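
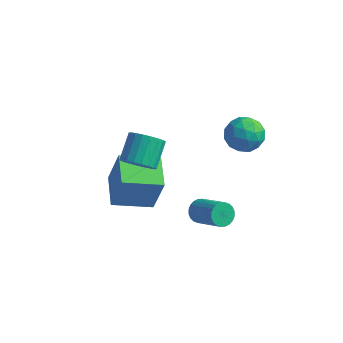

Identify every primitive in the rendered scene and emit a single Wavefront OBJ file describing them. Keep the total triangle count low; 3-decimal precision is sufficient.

v 0.071 -2.316 2.668
v 0.503 -1.846 2.122
v 0.341 -0.693 2.987
v -0.091 -1.164 3.532
v 0.175 -1.807 2.008
v 0.013 -0.654 2.873
v -0.17 -1.855 2.008
v -0.333 -0.703 2.873
v -0.474 -1.984 2.122
v -0.637 -0.832 2.987
v -0.684 -2.17 2.331
v -0.847 -1.018 3.196
v -0.763 -2.381 2.597
v -0.926 -1.229 3.462
v -0.698 -2.581 2.876
v -0.861 -1.429 3.741
v -0.5 -2.736 3.119
v -0.662 -1.583 3.984
v -0.203 -2.817 3.284
v -0.365 -1.665 4.148
v 0.142 -2.812 3.342
v -0.021 -1.66 4.207
v 0.474 -2.722 3.283
v 0.311 -1.569 4.148
v 0.737 -2.561 3.119
v 0.574 -1.408 3.983
v 0.884 -2.358 2.876
v 0.721 -1.205 3.741
v 0.891 -2.147 2.597
v 0.728 -0.995 3.462
v 0.756 -1.966 2.33
v 0.594 -0.814 3.195
v 2.614 -1.33 -0.475
v 3.001 -1.144 -0.923
v 4.373 -1.664 0.048
v 3.986 -1.85 0.495
v 2.983 -0.943 -0.789
v 4.355 -1.463 0.181
v 2.908 -0.801 -0.608
v 4.281 -1.321 0.363
v 2.789 -0.739 -0.407
v 4.162 -1.26 0.564
v 2.643 -0.767 -0.216
v 4.016 -1.288 0.755
v 2.493 -0.881 -0.065
v 3.866 -1.402 0.906
v 2.361 -1.064 0.024
v 3.734 -1.584 0.995
v 2.268 -1.286 0.037
v 3.64 -1.807 1.008
v 2.227 -1.516 -0.028
v 3.599 -2.036 0.943
v 2.245 -1.717 -0.161
v 3.617 -2.237 0.809
v 2.319 -1.859 -0.343
v 3.692 -2.379 0.628
v 2.438 -1.92 -0.544
v 3.811 -2.441 0.427
v 2.584 -1.892 -0.735
v 3.957 -2.413 0.236
v 2.734 -1.778 -0.886
v 4.107 -2.299 0.085
v 2.866 -1.596 -0.975
v 4.239 -2.116 -0.004
v 2.96 -1.373 -0.988
v 4.332 -1.894 -0.017
v 2.846 3.06 2.134
v 3.365 2.563 1.455
v 2.675 1.717 2.985
v 3.194 1.22 2.306
v 3.642 1.89 2.879
v 3.748 2.72 2.353
v 2.292 1.56 2.087
v 2.398 2.39 1.561
v 3.023 1.636 1.426
v 3.857 1.84 1.915
v 2.183 2.44 2.525
v 3.017 2.644 3.014
v 3.12 2.929 1.719
v 2.92 1.351 2.721
v 3.183 1.744 3.057
v 3.488 1.453 2.658
v 3.345 3.021 2.247
v 3.651 2.73 1.848
v 3.813 2.334 2.685
v 2.389 1.55 2.592
v 2.695 1.259 2.193
v 2.552 2.827 1.782
v 2.857 2.536 1.383
v 2.227 1.946 1.755
v 3.225 2.093 1.304
v 3.124 1.303 1.804
v 2.594 1.503 1.676
v 2.656 1.991 1.366
v 3.715 2.213 1.591
v 3.615 1.423 2.092
v 3.878 1.817 2.428
v 3.94 2.305 2.119
v 3.514 1.668 1.574
v 2.425 2.857 2.348
v 2.325 2.067 2.849
v 2.1 1.975 2.321
v 2.162 2.463 2.012
v 2.916 2.977 2.636
v 2.815 2.187 3.136
v 3.384 2.289 3.074
v 3.446 2.777 2.764
v 2.526 2.612 2.866
v -2.123 -1.029 -2.825
v -1.558 -0.986 -0.823
v -3.092 0.432 -2.583
v -2.527 0.476 -0.582
v -0.533 0.104 -3.298
v 0.032 0.148 -1.297
v -1.502 1.566 -3.057
v -0.937 1.609 -1.055
f 2 1 5
f 2 5 3
f 3 5 6
f 3 6 4
f 5 1 7
f 5 7 6
f 6 7 8
f 6 8 4
f 7 1 9
f 7 9 8
f 8 9 10
f 8 10 4
f 9 1 11
f 9 11 10
f 10 11 12
f 10 12 4
f 11 1 13
f 11 13 12
f 12 13 14
f 12 14 4
f 13 1 15
f 13 15 14
f 14 15 16
f 14 16 4
f 15 1 17
f 15 17 16
f 16 17 18
f 16 18 4
f 17 1 19
f 17 19 18
f 18 19 20
f 18 20 4
f 19 1 21
f 19 21 20
f 20 21 22
f 20 22 4
f 21 1 23
f 21 23 22
f 22 23 24
f 22 24 4
f 23 1 25
f 23 25 24
f 24 25 26
f 24 26 4
f 25 1 27
f 25 27 26
f 26 27 28
f 26 28 4
f 27 1 29
f 27 29 28
f 28 29 30
f 28 30 4
f 29 1 31
f 29 31 30
f 30 31 32
f 30 32 4
f 31 1 2
f 31 2 32
f 32 2 3
f 32 3 4
f 34 33 37
f 34 37 35
f 35 37 38
f 35 38 36
f 37 33 39
f 37 39 38
f 38 39 40
f 38 40 36
f 39 33 41
f 39 41 40
f 40 41 42
f 40 42 36
f 41 33 43
f 41 43 42
f 42 43 44
f 42 44 36
f 43 33 45
f 43 45 44
f 44 45 46
f 44 46 36
f 45 33 47
f 45 47 46
f 46 47 48
f 46 48 36
f 47 33 49
f 47 49 48
f 48 49 50
f 48 50 36
f 49 33 51
f 49 51 50
f 50 51 52
f 50 52 36
f 51 33 53
f 51 53 52
f 52 53 54
f 52 54 36
f 53 33 55
f 53 55 54
f 54 55 56
f 54 56 36
f 55 33 57
f 55 57 56
f 56 57 58
f 56 58 36
f 57 33 59
f 57 59 58
f 58 59 60
f 58 60 36
f 59 33 61
f 59 61 60
f 60 61 62
f 60 62 36
f 61 33 63
f 61 63 62
f 62 63 64
f 62 64 36
f 63 33 65
f 63 65 64
f 64 65 66
f 64 66 36
f 65 33 34
f 65 34 66
f 66 34 35
f 66 35 36
f 67 104 83
f 104 78 107
f 83 107 72
f 104 107 83
f 67 83 79
f 83 72 84
f 79 84 68
f 83 84 79
f 67 79 88
f 79 68 89
f 88 89 74
f 79 89 88
f 67 88 100
f 88 74 103
f 100 103 77
f 88 103 100
f 67 100 104
f 100 77 108
f 104 108 78
f 100 108 104
f 68 84 95
f 84 72 98
f 95 98 76
f 84 98 95
f 72 107 85
f 107 78 106
f 85 106 71
f 107 106 85
f 78 108 105
f 108 77 101
f 105 101 69
f 108 101 105
f 77 103 102
f 103 74 90
f 102 90 73
f 103 90 102
f 74 89 94
f 89 68 91
f 94 91 75
f 89 91 94
f 70 96 82
f 96 76 97
f 82 97 71
f 96 97 82
f 70 82 80
f 82 71 81
f 80 81 69
f 82 81 80
f 70 80 87
f 80 69 86
f 87 86 73
f 80 86 87
f 70 87 92
f 87 73 93
f 92 93 75
f 87 93 92
f 70 92 96
f 92 75 99
f 96 99 76
f 92 99 96
f 71 97 85
f 97 76 98
f 85 98 72
f 97 98 85
f 69 81 105
f 81 71 106
f 105 106 78
f 81 106 105
f 73 86 102
f 86 69 101
f 102 101 77
f 86 101 102
f 75 93 94
f 93 73 90
f 94 90 74
f 93 90 94
f 76 99 95
f 99 75 91
f 95 91 68
f 99 91 95
f 110 112 109
f 113 110 109
f 109 112 111
f 111 113 109
f 110 116 112
f 114 110 113
f 114 116 110
f 112 116 111
f 115 113 111
f 111 116 115
f 115 114 113
f 116 114 115



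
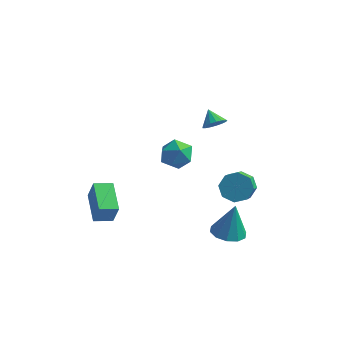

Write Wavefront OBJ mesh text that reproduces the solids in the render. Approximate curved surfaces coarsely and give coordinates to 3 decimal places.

v 3.523 -1.061 -3.164
v 4.33 -1.733 -3.147
v 3.797 -0.679 -1.056
v 4.563 -1.143 -3.285
v 4.398 -0.522 -3.376
v 3.9 -0.107 -3.386
v 3.257 -0.056 -3.312
v 2.716 -0.39 -3.181
v 2.483 -0.98 -3.044
v 2.647 -1.601 -2.952
v 3.146 -2.016 -2.942
v 3.789 -2.066 -3.016
v 2.62 3.429 -2.939
v 3.252 3.999 -2.377
v 3.591 2.401 -1.138
v 2.96 1.831 -1.701
v 2.514 4.036 -2.127
v 2.853 2.438 -0.888
v 1.838 3.718 -2.352
v 2.177 2.12 -1.114
v 1.62 3.23 -2.922
v 1.959 1.632 -1.683
v 1.989 2.859 -3.502
v 2.328 1.261 -2.263
v 2.727 2.822 -3.752
v 3.066 1.224 -2.513
v 3.403 3.14 -3.526
v 3.742 1.542 -2.288
v 3.621 3.628 -2.957
v 3.96 2.03 -1.718
v 0.65 -0.87 3.527
v 1.47 -1.374 3.949
v 0.05 -2.346 2.931
v 0.87 -2.85 3.353
v 0.135 -2.429 3.975
v 0.506 -1.516 4.344
v 1.014 -2.204 2.536
v 1.385 -1.291 2.905
v 1.695 -2.198 3.337
v 1.152 -2.337 4.226
v 0.368 -1.383 2.654
v -0.175 -1.522 3.543
v 1.378 2.526 2.899
v 1.827 3.118 2.796
v 0.762 3.114 3.581
v 1.578 3.153 2.54
v 1.283 3.045 2.366
v 1.01 2.818 2.315
v 0.821 2.524 2.397
v 0.759 2.231 2.595
v 0.84 2.005 2.862
v 1.043 1.899 3.138
v 1.324 1.936 3.359
v 1.616 2.109 3.475
v 1.854 2.377 3.459
v 1.983 2.679 3.315
v 1.974 2.947 3.075
v -3.808 -2.991 -2.91
v -3.352 -3.186 -1.548
v -4.861 -1.287 -2.313
v -4.405 -1.482 -0.951
v -2.875 -2.338 -3.129
v -2.419 -2.533 -1.767
v -3.928 -0.634 -2.532
v -3.472 -0.829 -1.17
f 2 1 4
f 2 4 3
f 4 1 5
f 4 5 3
f 5 1 6
f 5 6 3
f 6 1 7
f 6 7 3
f 7 1 8
f 7 8 3
f 8 1 9
f 8 9 3
f 9 1 10
f 9 10 3
f 10 1 11
f 10 11 3
f 11 1 12
f 11 12 3
f 12 1 2
f 12 2 3
f 14 13 17
f 14 17 15
f 15 17 18
f 15 18 16
f 17 13 19
f 17 19 18
f 18 19 20
f 18 20 16
f 19 13 21
f 19 21 20
f 20 21 22
f 20 22 16
f 21 13 23
f 21 23 22
f 22 23 24
f 22 24 16
f 23 13 25
f 23 25 24
f 24 25 26
f 24 26 16
f 25 13 27
f 25 27 26
f 26 27 28
f 26 28 16
f 27 13 29
f 27 29 28
f 28 29 30
f 28 30 16
f 29 13 14
f 29 14 30
f 30 14 15
f 30 15 16
f 31 42 36
f 31 36 32
f 31 32 38
f 31 38 41
f 31 41 42
f 32 36 40
f 36 42 35
f 42 41 33
f 41 38 37
f 38 32 39
f 34 40 35
f 34 35 33
f 34 33 37
f 34 37 39
f 34 39 40
f 35 40 36
f 33 35 42
f 37 33 41
f 39 37 38
f 40 39 32
f 44 43 46
f 44 46 45
f 46 43 47
f 46 47 45
f 47 43 48
f 47 48 45
f 48 43 49
f 48 49 45
f 49 43 50
f 49 50 45
f 50 43 51
f 50 51 45
f 51 43 52
f 51 52 45
f 52 43 53
f 52 53 45
f 53 43 54
f 53 54 45
f 54 43 55
f 54 55 45
f 55 43 56
f 55 56 45
f 56 43 57
f 56 57 45
f 57 43 44
f 57 44 45
f 59 61 58
f 62 59 58
f 58 61 60
f 60 62 58
f 59 65 61
f 63 59 62
f 63 65 59
f 61 65 60
f 64 62 60
f 60 65 64
f 64 63 62
f 65 63 64



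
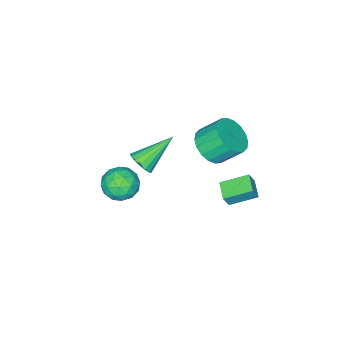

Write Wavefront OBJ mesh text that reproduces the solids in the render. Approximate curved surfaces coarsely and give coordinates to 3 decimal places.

v 0.4 2.355 2.733
v 1.197 2.942 2.704
v 0.636 3.752 3.699
v -0.16 3.165 3.727
v 0.93 3.125 2.405
v 0.369 3.934 3.4
v 0.558 3.155 2.171
v -0.003 3.965 3.165
v 0.155 3.026 2.048
v -0.406 3.836 3.043
v -0.2 2.765 2.06
v -0.761 3.575 3.055
v -0.435 2.423 2.206
v -0.996 3.233 3.201
v -0.506 2.067 2.456
v -1.066 2.877 3.451
v -0.396 1.768 2.761
v -0.957 2.578 3.756
v -0.129 1.586 3.06
v -0.69 2.395 4.055
v 0.243 1.555 3.295
v -0.318 2.365 4.289
v 0.646 1.684 3.417
v 0.085 2.494 4.412
v 1.001 1.945 3.405
v 0.44 2.755 4.4
v 1.236 2.287 3.259
v 0.675 3.097 4.254
v 1.306 2.643 3.009
v 0.746 3.453 4.004
v -2.666 2.46 -2.446
v -2.302 2.408 -1.68
v -2.063 3.236 -2.68
v -1.699 3.184 -1.913
v -1.661 1.516 -2.987
v -1.297 1.464 -2.22
v -1.058 2.292 -3.22
v -0.694 2.24 -2.454
v 4.325 0.603 0.368
v 4.865 0.158 1.005
v 3.075 0.242 1.175
v 3.615 -0.203 1.812
v 3.652 0.74 1.736
v 4.424 0.963 1.237
v 3.516 -0.563 0.943
v 4.288 -0.34 0.444
v 4.365 -0.562 1.36
v 4.449 0.243 1.851
v 3.491 0.157 0.329
v 3.575 0.962 0.82
v 4.705 0.412 0.616
v 3.235 -0.012 1.564
v 3.257 0.542 1.52
v 3.574 0.28 1.894
v 4.446 0.885 0.752
v 4.763 0.624 1.127
v 4.05 0.966 1.556
v 3.177 -0.224 1.053
v 3.494 -0.485 1.428
v 4.366 0.12 0.286
v 4.683 -0.142 0.66
v 3.89 -0.566 0.624
v 4.728 -0.273 1.199
v 3.993 -0.485 1.674
v 3.935 -0.696 1.162
v 4.389 -0.565 0.869
v 4.778 0.2 1.487
v 4.043 -0.012 1.962
v 4.064 0.542 1.917
v 4.519 0.673 1.624
v 4.483 -0.223 1.696
v 3.897 0.412 0.218
v 3.162 0.2 0.693
v 3.421 -0.273 0.556
v 3.876 -0.142 0.263
v 3.947 0.885 0.506
v 3.212 0.673 0.981
v 3.551 0.965 1.311
v 4.005 1.096 1.018
v 3.457 0.623 0.484
v 0.991 -1.436 -0.987
v 1.315 -1.735 -0.417
v -0.651 -0.904 0.227
v 1.424 -1.409 -0.412
v 1.435 -1.088 -0.539
v 1.343 -0.848 -0.768
v 1.171 -0.742 -1.047
v 0.958 -0.795 -1.313
v 0.752 -0.995 -1.503
v 0.601 -1.296 -1.576
v 0.539 -1.63 -1.513
v 0.581 -1.918 -1.33
v 0.717 -2.097 -1.068
v 0.915 -2.124 -0.788
v 1.131 -1.993 -0.553
f 2 1 5
f 2 5 3
f 3 5 6
f 3 6 4
f 5 1 7
f 5 7 6
f 6 7 8
f 6 8 4
f 7 1 9
f 7 9 8
f 8 9 10
f 8 10 4
f 9 1 11
f 9 11 10
f 10 11 12
f 10 12 4
f 11 1 13
f 11 13 12
f 12 13 14
f 12 14 4
f 13 1 15
f 13 15 14
f 14 15 16
f 14 16 4
f 15 1 17
f 15 17 16
f 16 17 18
f 16 18 4
f 17 1 19
f 17 19 18
f 18 19 20
f 18 20 4
f 19 1 21
f 19 21 20
f 20 21 22
f 20 22 4
f 21 1 23
f 21 23 22
f 22 23 24
f 22 24 4
f 23 1 25
f 23 25 24
f 24 25 26
f 24 26 4
f 25 1 27
f 25 27 26
f 26 27 28
f 26 28 4
f 27 1 29
f 27 29 28
f 28 29 30
f 28 30 4
f 29 1 2
f 29 2 30
f 30 2 3
f 30 3 4
f 32 34 31
f 35 32 31
f 31 34 33
f 33 35 31
f 32 38 34
f 36 32 35
f 36 38 32
f 34 38 33
f 37 35 33
f 33 38 37
f 37 36 35
f 38 36 37
f 39 76 55
f 76 50 79
f 55 79 44
f 76 79 55
f 39 55 51
f 55 44 56
f 51 56 40
f 55 56 51
f 39 51 60
f 51 40 61
f 60 61 46
f 51 61 60
f 39 60 72
f 60 46 75
f 72 75 49
f 60 75 72
f 39 72 76
f 72 49 80
f 76 80 50
f 72 80 76
f 40 56 67
f 56 44 70
f 67 70 48
f 56 70 67
f 44 79 57
f 79 50 78
f 57 78 43
f 79 78 57
f 50 80 77
f 80 49 73
f 77 73 41
f 80 73 77
f 49 75 74
f 75 46 62
f 74 62 45
f 75 62 74
f 46 61 66
f 61 40 63
f 66 63 47
f 61 63 66
f 42 68 54
f 68 48 69
f 54 69 43
f 68 69 54
f 42 54 52
f 54 43 53
f 52 53 41
f 54 53 52
f 42 52 59
f 52 41 58
f 59 58 45
f 52 58 59
f 42 59 64
f 59 45 65
f 64 65 47
f 59 65 64
f 42 64 68
f 64 47 71
f 68 71 48
f 64 71 68
f 43 69 57
f 69 48 70
f 57 70 44
f 69 70 57
f 41 53 77
f 53 43 78
f 77 78 50
f 53 78 77
f 45 58 74
f 58 41 73
f 74 73 49
f 58 73 74
f 47 65 66
f 65 45 62
f 66 62 46
f 65 62 66
f 48 71 67
f 71 47 63
f 67 63 40
f 71 63 67
f 82 81 84
f 82 84 83
f 84 81 85
f 84 85 83
f 85 81 86
f 85 86 83
f 86 81 87
f 86 87 83
f 87 81 88
f 87 88 83
f 88 81 89
f 88 89 83
f 89 81 90
f 89 90 83
f 90 81 91
f 90 91 83
f 91 81 92
f 91 92 83
f 92 81 93
f 92 93 83
f 93 81 94
f 93 94 83
f 94 81 95
f 94 95 83
f 95 81 82
f 95 82 83



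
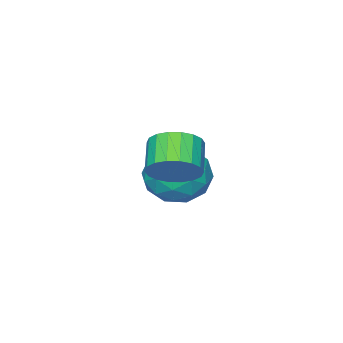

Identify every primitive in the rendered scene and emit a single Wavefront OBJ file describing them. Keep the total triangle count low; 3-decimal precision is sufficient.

v 0.538 -2.766 -2.709
v 1.388 -3.387 -3.366
v -0.108 -4.493 -1.914
v 0.742 -5.114 -2.571
v 1.096 -4.372 -1.641
v 1.496 -3.305 -2.133
v -0.216 -4.575 -3.147
v 0.184 -3.508 -3.639
v 0.922 -4.505 -3.637
v 1.733 -4.38 -2.706
v -0.453 -3.5 -2.574
v 0.358 -3.375 -1.643
v 1.02 -2.925 -3.108
v 0.26 -4.955 -2.172
v 0.469 -4.519 -1.626
v 0.968 -4.884 -2.012
v 1.083 -2.877 -2.383
v 1.583 -3.242 -2.769
v 1.411 -3.821 -1.755
v -0.303 -4.638 -2.511
v 0.197 -5.003 -2.897
v 0.312 -2.996 -3.268
v 0.811 -3.361 -3.654
v -0.131 -4.059 -3.525
v 1.246 -3.947 -3.653
v 0.866 -4.962 -3.185
v 0.303 -4.645 -3.524
v 0.538 -4.018 -3.813
v 1.722 -3.874 -3.106
v 1.342 -4.888 -2.638
v 1.551 -4.452 -2.092
v 1.785 -3.825 -2.381
v 1.448 -4.531 -3.265
v -0.062 -2.992 -2.642
v -0.442 -4.006 -2.174
v -0.505 -4.055 -2.899
v -0.271 -3.428 -3.188
v 0.414 -2.918 -2.095
v 0.034 -3.933 -1.627
v 0.742 -3.862 -1.467
v 0.977 -3.235 -1.756
v -0.168 -3.349 -2.015
v 4.058 -0.779 -0.222
v 4.729 -0.929 0.326
v 3.974 -1.59 1.071
v 3.302 -1.441 0.522
v 4.575 -0.596 0.465
v 3.82 -1.258 1.21
v 4.319 -0.3 0.468
v 3.564 -0.962 1.213
v 4.011 -0.099 0.335
v 3.256 -0.761 1.079
v 3.712 -0.033 0.09
v 2.957 -0.695 0.835
v 3.481 -0.114 -0.216
v 2.726 -0.776 0.529
v 3.365 -0.327 -0.523
v 2.61 -0.989 0.221
v 3.386 -0.63 -0.771
v 2.631 -1.291 -0.026
v 3.54 -0.962 -0.91
v 2.785 -1.624 -0.165
v 3.796 -1.258 -0.913
v 3.041 -1.92 -0.168
v 4.104 -1.459 -0.779
v 3.349 -2.121 -0.035
v 4.403 -1.525 -0.535
v 3.648 -2.187 0.21
v 4.634 -1.444 -0.229
v 3.879 -2.106 0.516
v 4.75 -1.231 0.079
v 3.995 -1.893 0.823
f 1 38 17
f 38 12 41
f 17 41 6
f 38 41 17
f 1 17 13
f 17 6 18
f 13 18 2
f 17 18 13
f 1 13 22
f 13 2 23
f 22 23 8
f 13 23 22
f 1 22 34
f 22 8 37
f 34 37 11
f 22 37 34
f 1 34 38
f 34 11 42
f 38 42 12
f 34 42 38
f 2 18 29
f 18 6 32
f 29 32 10
f 18 32 29
f 6 41 19
f 41 12 40
f 19 40 5
f 41 40 19
f 12 42 39
f 42 11 35
f 39 35 3
f 42 35 39
f 11 37 36
f 37 8 24
f 36 24 7
f 37 24 36
f 8 23 28
f 23 2 25
f 28 25 9
f 23 25 28
f 4 30 16
f 30 10 31
f 16 31 5
f 30 31 16
f 4 16 14
f 16 5 15
f 14 15 3
f 16 15 14
f 4 14 21
f 14 3 20
f 21 20 7
f 14 20 21
f 4 21 26
f 21 7 27
f 26 27 9
f 21 27 26
f 4 26 30
f 26 9 33
f 30 33 10
f 26 33 30
f 5 31 19
f 31 10 32
f 19 32 6
f 31 32 19
f 3 15 39
f 15 5 40
f 39 40 12
f 15 40 39
f 7 20 36
f 20 3 35
f 36 35 11
f 20 35 36
f 9 27 28
f 27 7 24
f 28 24 8
f 27 24 28
f 10 33 29
f 33 9 25
f 29 25 2
f 33 25 29
f 44 43 47
f 44 47 45
f 45 47 48
f 45 48 46
f 47 43 49
f 47 49 48
f 48 49 50
f 48 50 46
f 49 43 51
f 49 51 50
f 50 51 52
f 50 52 46
f 51 43 53
f 51 53 52
f 52 53 54
f 52 54 46
f 53 43 55
f 53 55 54
f 54 55 56
f 54 56 46
f 55 43 57
f 55 57 56
f 56 57 58
f 56 58 46
f 57 43 59
f 57 59 58
f 58 59 60
f 58 60 46
f 59 43 61
f 59 61 60
f 60 61 62
f 60 62 46
f 61 43 63
f 61 63 62
f 62 63 64
f 62 64 46
f 63 43 65
f 63 65 64
f 64 65 66
f 64 66 46
f 65 43 67
f 65 67 66
f 66 67 68
f 66 68 46
f 67 43 69
f 67 69 68
f 68 69 70
f 68 70 46
f 69 43 71
f 69 71 70
f 70 71 72
f 70 72 46
f 71 43 44
f 71 44 72
f 72 44 45
f 72 45 46



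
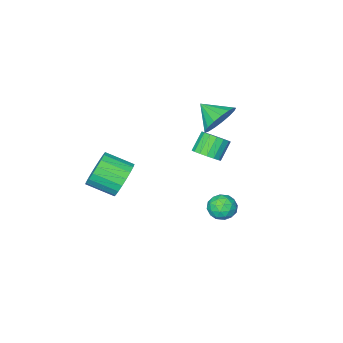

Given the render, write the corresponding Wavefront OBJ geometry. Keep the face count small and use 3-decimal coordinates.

v -2.362 4.396 -0.791
v -1.87 4.526 -1.394
v -2.53 3.194 -1.186
v -2.038 3.324 -1.789
v -1.76 3.302 -1.051
v -1.657 4.044 -0.807
v -2.743 3.676 -1.773
v -2.64 4.418 -1.529
v -2.106 4.08 -2.001
v -1.498 3.849 -1.555
v -2.902 3.871 -1.025
v -2.294 3.64 -0.579
v -2.101 4.566 -1.058
v -2.299 3.154 -1.522
v -2.135 3.141 -1.088
v -1.846 3.217 -1.443
v -1.976 4.284 -0.713
v -1.687 4.36 -1.067
v -1.622 3.64 -0.866
v -2.713 3.36 -1.513
v -2.424 3.436 -1.867
v -2.554 4.503 -1.137
v -2.265 4.579 -1.492
v -2.778 4.08 -1.714
v -1.951 4.381 -1.769
v -2.049 3.674 -2.001
v -2.464 3.881 -1.992
v -2.403 4.318 -1.848
v -1.594 4.245 -1.507
v -1.692 3.538 -1.739
v -1.529 3.525 -1.305
v -1.468 3.962 -1.162
v -1.732 3.983 -1.863
v -2.708 4.182 -0.841
v -2.806 3.475 -1.073
v -2.932 3.758 -1.418
v -2.871 4.195 -1.275
v -2.351 4.046 -0.579
v -2.449 3.339 -0.811
v -1.997 3.402 -0.732
v -1.936 3.839 -0.588
v -2.668 3.737 -0.717
v -4.057 1.194 2.652
v -3.695 1.774 3.476
v -3.723 0.026 3.328
v -4.189 1.697 3.587
v -4.653 1.505 3.485
v -4.98 1.242 3.192
v -5.096 0.968 2.775
v -4.974 0.745 2.33
v -4.641 0.626 1.959
v -4.175 0.636 1.747
v -3.682 0.775 1.742
v -3.275 1.009 1.946
v -3.047 1.286 2.311
v -3.05 1.542 2.755
v -3.284 1.718 3.175
v 1.166 0.553 0.167
v 1.888 0.743 -0.572
v 2.816 -0.343 0.055
v 2.094 -0.533 0.793
v 2.003 1.024 -0.258
v 2.931 -0.062 0.369
v 1.974 1.222 0.13
v 2.902 0.136 0.757
v 1.805 1.305 0.524
v 2.733 0.22 1.151
v 1.526 1.258 0.856
v 2.454 0.172 1.483
v 1.184 1.089 1.069
v 2.112 0.003 1.696
v 0.839 0.828 1.126
v 1.767 -0.258 1.753
v 0.551 0.518 1.017
v 1.479 -0.568 1.644
v 0.369 0.215 0.761
v 1.297 -0.871 1.388
v 0.325 -0.03 0.402
v 1.253 -1.116 1.029
v 0.426 -0.174 0.003
v 1.354 -1.26 0.629
v 0.655 -0.192 -0.369
v 1.583 -1.278 0.258
v 0.973 -0.082 -0.647
v 1.901 -1.168 -0.02
v 1.324 0.138 -0.785
v 2.252 -0.948 -0.158
v 1.647 0.43 -0.759
v 2.575 -0.656 -0.132
v -3.57 0.739 -0.037
v -2.964 0.592 0.431
v -3.743 0.355 1.366
v -4.35 0.501 0.897
v -3.024 0.958 0.474
v -3.803 0.721 1.409
v -3.209 1.274 0.4
v -3.988 1.037 1.335
v -3.477 1.467 0.226
v -4.256 1.23 1.16
v -3.766 1.493 -0.009
v -4.545 1.256 0.926
v -4.01 1.347 -0.25
v -4.79 1.109 0.685
v -4.154 1.061 -0.442
v -4.933 0.823 0.493
v -4.164 0.701 -0.542
v -4.943 0.464 0.393
v -4.038 0.35 -0.526
v -4.817 0.113 0.409
v -3.805 0.088 -0.398
v -4.584 -0.149 0.537
v -3.518 -0.025 -0.187
v -4.297 -0.262 0.747
v -3.243 0.037 0.057
v -4.022 -0.2 0.992
v -3.043 0.26 0.281
v -3.822 0.023 1.215
f 1 38 17
f 38 12 41
f 17 41 6
f 38 41 17
f 1 17 13
f 17 6 18
f 13 18 2
f 17 18 13
f 1 13 22
f 13 2 23
f 22 23 8
f 13 23 22
f 1 22 34
f 22 8 37
f 34 37 11
f 22 37 34
f 1 34 38
f 34 11 42
f 38 42 12
f 34 42 38
f 2 18 29
f 18 6 32
f 29 32 10
f 18 32 29
f 6 41 19
f 41 12 40
f 19 40 5
f 41 40 19
f 12 42 39
f 42 11 35
f 39 35 3
f 42 35 39
f 11 37 36
f 37 8 24
f 36 24 7
f 37 24 36
f 8 23 28
f 23 2 25
f 28 25 9
f 23 25 28
f 4 30 16
f 30 10 31
f 16 31 5
f 30 31 16
f 4 16 14
f 16 5 15
f 14 15 3
f 16 15 14
f 4 14 21
f 14 3 20
f 21 20 7
f 14 20 21
f 4 21 26
f 21 7 27
f 26 27 9
f 21 27 26
f 4 26 30
f 26 9 33
f 30 33 10
f 26 33 30
f 5 31 19
f 31 10 32
f 19 32 6
f 31 32 19
f 3 15 39
f 15 5 40
f 39 40 12
f 15 40 39
f 7 20 36
f 20 3 35
f 36 35 11
f 20 35 36
f 9 27 28
f 27 7 24
f 28 24 8
f 27 24 28
f 10 33 29
f 33 9 25
f 29 25 2
f 33 25 29
f 44 43 46
f 44 46 45
f 46 43 47
f 46 47 45
f 47 43 48
f 47 48 45
f 48 43 49
f 48 49 45
f 49 43 50
f 49 50 45
f 50 43 51
f 50 51 45
f 51 43 52
f 51 52 45
f 52 43 53
f 52 53 45
f 53 43 54
f 53 54 45
f 54 43 55
f 54 55 45
f 55 43 56
f 55 56 45
f 56 43 57
f 56 57 45
f 57 43 44
f 57 44 45
f 59 58 62
f 59 62 60
f 60 62 63
f 60 63 61
f 62 58 64
f 62 64 63
f 63 64 65
f 63 65 61
f 64 58 66
f 64 66 65
f 65 66 67
f 65 67 61
f 66 58 68
f 66 68 67
f 67 68 69
f 67 69 61
f 68 58 70
f 68 70 69
f 69 70 71
f 69 71 61
f 70 58 72
f 70 72 71
f 71 72 73
f 71 73 61
f 72 58 74
f 72 74 73
f 73 74 75
f 73 75 61
f 74 58 76
f 74 76 75
f 75 76 77
f 75 77 61
f 76 58 78
f 76 78 77
f 77 78 79
f 77 79 61
f 78 58 80
f 78 80 79
f 79 80 81
f 79 81 61
f 80 58 82
f 80 82 81
f 81 82 83
f 81 83 61
f 82 58 84
f 82 84 83
f 83 84 85
f 83 85 61
f 84 58 86
f 84 86 85
f 85 86 87
f 85 87 61
f 86 58 88
f 86 88 87
f 87 88 89
f 87 89 61
f 88 58 59
f 88 59 89
f 89 59 60
f 89 60 61
f 91 90 94
f 91 94 92
f 92 94 95
f 92 95 93
f 94 90 96
f 94 96 95
f 95 96 97
f 95 97 93
f 96 90 98
f 96 98 97
f 97 98 99
f 97 99 93
f 98 90 100
f 98 100 99
f 99 100 101
f 99 101 93
f 100 90 102
f 100 102 101
f 101 102 103
f 101 103 93
f 102 90 104
f 102 104 103
f 103 104 105
f 103 105 93
f 104 90 106
f 104 106 105
f 105 106 107
f 105 107 93
f 106 90 108
f 106 108 107
f 107 108 109
f 107 109 93
f 108 90 110
f 108 110 109
f 109 110 111
f 109 111 93
f 110 90 112
f 110 112 111
f 111 112 113
f 111 113 93
f 112 90 114
f 112 114 113
f 113 114 115
f 113 115 93
f 114 90 116
f 114 116 115
f 115 116 117
f 115 117 93
f 116 90 91
f 116 91 117
f 117 91 92
f 117 92 93



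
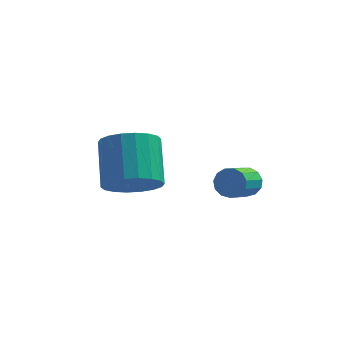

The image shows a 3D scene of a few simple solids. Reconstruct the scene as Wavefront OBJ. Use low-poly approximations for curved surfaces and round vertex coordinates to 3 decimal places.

v 1.748 -0.018 -4.097
v 2.12 -0.316 -4.462
v 1.783 -1.319 -3.988
v 1.412 -1.022 -3.623
v 2.298 -0.244 -4.184
v 1.961 -1.247 -3.709
v 2.301 -0.1 -3.878
v 1.964 -1.103 -3.403
v 2.129 0.07 -3.642
v 1.792 -0.934 -3.167
v 1.836 0.211 -3.55
v 1.499 -0.792 -3.075
v 1.515 0.28 -3.632
v 1.178 -0.723 -3.157
v 1.269 0.254 -3.862
v 0.932 -0.749 -3.387
v 1.174 0.142 -4.167
v 0.837 -0.862 -3.692
v 1.263 -0.022 -4.449
v 0.926 -1.025 -3.975
v 1.505 -0.184 -4.62
v 1.168 -1.187 -4.145
v 1.825 -0.294 -4.625
v 1.488 -1.297 -4.15
v -1.686 -1.466 -3.897
v -0.852 -0.923 -4.163
v -1.28 0.389 -2.829
v -2.114 -0.154 -2.563
v -1.177 -0.751 -4.437
v -1.606 0.561 -3.102
v -1.603 -0.721 -4.603
v -2.031 0.591 -3.269
v -2.045 -0.838 -4.63
v -2.474 0.474 -3.296
v -2.416 -1.08 -4.512
v -2.845 0.233 -3.178
v -2.643 -1.398 -4.272
v -3.071 -0.086 -2.938
v -2.679 -1.73 -3.958
v -3.108 -0.417 -2.623
v -2.52 -2.009 -3.631
v -2.948 -0.697 -2.297
v -2.194 -2.181 -3.358
v -2.623 -0.869 -2.023
v -1.769 -2.211 -3.191
v -2.197 -0.899 -1.857
v -1.326 -2.094 -3.164
v -1.755 -0.782 -1.83
v -0.955 -1.853 -3.282
v -1.384 -0.54 -1.948
v -0.729 -1.534 -3.522
v -1.157 -0.222 -2.188
v -0.692 -1.203 -3.837
v -1.121 0.11 -2.502
f 2 1 5
f 2 5 3
f 3 5 6
f 3 6 4
f 5 1 7
f 5 7 6
f 6 7 8
f 6 8 4
f 7 1 9
f 7 9 8
f 8 9 10
f 8 10 4
f 9 1 11
f 9 11 10
f 10 11 12
f 10 12 4
f 11 1 13
f 11 13 12
f 12 13 14
f 12 14 4
f 13 1 15
f 13 15 14
f 14 15 16
f 14 16 4
f 15 1 17
f 15 17 16
f 16 17 18
f 16 18 4
f 17 1 19
f 17 19 18
f 18 19 20
f 18 20 4
f 19 1 21
f 19 21 20
f 20 21 22
f 20 22 4
f 21 1 23
f 21 23 22
f 22 23 24
f 22 24 4
f 23 1 2
f 23 2 24
f 24 2 3
f 24 3 4
f 26 25 29
f 26 29 27
f 27 29 30
f 27 30 28
f 29 25 31
f 29 31 30
f 30 31 32
f 30 32 28
f 31 25 33
f 31 33 32
f 32 33 34
f 32 34 28
f 33 25 35
f 33 35 34
f 34 35 36
f 34 36 28
f 35 25 37
f 35 37 36
f 36 37 38
f 36 38 28
f 37 25 39
f 37 39 38
f 38 39 40
f 38 40 28
f 39 25 41
f 39 41 40
f 40 41 42
f 40 42 28
f 41 25 43
f 41 43 42
f 42 43 44
f 42 44 28
f 43 25 45
f 43 45 44
f 44 45 46
f 44 46 28
f 45 25 47
f 45 47 46
f 46 47 48
f 46 48 28
f 47 25 49
f 47 49 48
f 48 49 50
f 48 50 28
f 49 25 51
f 49 51 50
f 50 51 52
f 50 52 28
f 51 25 53
f 51 53 52
f 52 53 54
f 52 54 28
f 53 25 26
f 53 26 54
f 54 26 27
f 54 27 28



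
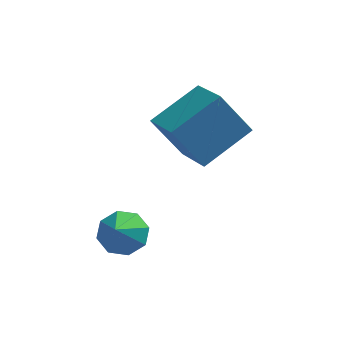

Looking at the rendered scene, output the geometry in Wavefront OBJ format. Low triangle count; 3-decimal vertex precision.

v -1.703 0.99 -2.329
v -1.305 1.507 -1.784
v -1.797 -0.01 -1.311
v -1.951 1.581 -1.77
v -2.452 1.309 -2.084
v -2.514 0.851 -2.541
v -2.102 0.474 -2.874
v -1.455 0.4 -2.887
v -0.954 0.672 -2.574
v -0.892 1.13 -2.116
v -0.363 2.632 1.318
v 1.055 3.839 2.266
v -1.191 4.045 0.759
v 0.227 5.252 1.707
v 0.673 2.628 -0.227
v 2.091 3.835 0.721
v -0.155 4.041 -0.786
v 1.263 5.248 0.162
f 2 1 4
f 2 4 3
f 4 1 5
f 4 5 3
f 5 1 6
f 5 6 3
f 6 1 7
f 6 7 3
f 7 1 8
f 7 8 3
f 8 1 9
f 8 9 3
f 9 1 10
f 9 10 3
f 10 1 2
f 10 2 3
f 12 14 11
f 15 12 11
f 11 14 13
f 13 15 11
f 12 18 14
f 16 12 15
f 16 18 12
f 14 18 13
f 17 15 13
f 13 18 17
f 17 16 15
f 18 16 17



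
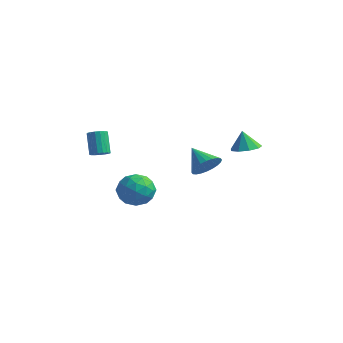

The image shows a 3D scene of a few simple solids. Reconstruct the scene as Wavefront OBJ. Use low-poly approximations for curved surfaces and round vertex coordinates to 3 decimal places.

v 3.298 3.466 1.245
v 3.966 3.011 1.383
v 3.042 3.434 2.375
v 4.092 3.555 1.427
v 3.847 4.058 1.385
v 3.345 4.284 1.278
v 2.821 4.126 1.155
v 2.52 3.66 1.074
v 2.583 3.103 1.073
v 2.981 2.715 1.152
v 3.527 2.679 1.275
v 4.096 -0.139 1.215
v 4.519 -0.591 1.812
v 2.944 -0.041 2.105
v 4.608 -0.278 1.892
v 4.619 0.057 1.869
v 4.55 0.362 1.747
v 4.412 0.59 1.544
v 4.226 0.708 1.29
v 4.021 0.697 1.025
v 3.827 0.558 0.789
v 3.674 0.314 0.618
v 3.585 0 0.537
v 3.574 -0.335 0.56
v 3.643 -0.639 0.682
v 3.781 -0.868 0.886
v 3.967 -0.985 1.139
v 4.172 -0.974 1.404
v 4.366 -0.836 1.64
v -2.02 0.778 -1.844
v -1.082 0.665 -1.274
v -1.478 -0.485 -2.986
v -0.54 -0.598 -2.416
v -1.497 -0.925 -1.974
v -1.832 -0.145 -1.268
v -0.728 0.325 -2.992
v -1.063 1.105 -2.286
v -0.283 0.385 -1.983
v -0.759 -0.388 -1.354
v -1.801 0.568 -2.906
v -2.277 -0.205 -2.277
v -1.599 0.832 -1.459
v -0.961 -0.652 -2.801
v -1.524 -0.845 -2.542
v -0.973 -0.911 -2.206
v -2.04 0.356 -1.456
v -1.488 0.289 -1.12
v -1.732 -0.645 -1.532
v -1.072 -0.109 -3.14
v -0.52 -0.176 -2.804
v -1.587 1.091 -2.054
v -1.036 1.025 -1.718
v -0.828 0.825 -2.728
v -0.577 0.601 -1.54
v -0.259 -0.141 -2.211
v -0.369 0.402 -2.55
v -0.566 0.86 -2.135
v -0.857 0.147 -1.171
v -0.538 -0.595 -1.842
v -1.101 -0.788 -1.582
v -1.298 -0.329 -1.168
v -0.387 -0.018 -1.587
v -2.022 0.775 -2.418
v -1.703 0.033 -3.089
v -1.262 0.509 -3.092
v -1.459 0.968 -2.678
v -2.301 0.321 -2.049
v -1.983 -0.421 -2.72
v -1.994 -0.68 -2.125
v -2.191 -0.222 -1.71
v -2.173 0.198 -2.673
v -2.889 -0.93 0.281
v -2.39 -0.876 0.504
v -2.991 -0.515 1.762
v -3.491 -0.57 1.539
v -2.443 -0.636 0.41
v -3.044 -0.275 1.668
v -2.599 -0.464 0.286
v -3.2 -0.103 1.544
v -2.821 -0.398 0.161
v -3.422 -0.037 1.419
v -3.059 -0.455 0.064
v -3.66 -0.094 1.321
v -3.258 -0.62 0.016
v -3.859 -0.259 1.274
v -3.372 -0.857 0.029
v -3.974 -0.496 1.287
v -3.376 -1.11 0.1
v -3.978 -0.749 1.357
v -3.269 -1.323 0.212
v -3.87 -0.962 1.47
v -3.074 -1.445 0.34
v -3.676 -1.084 1.598
v -2.837 -1.45 0.455
v -3.439 -1.089 1.713
v -2.612 -1.335 0.53
v -3.214 -0.974 1.787
v -2.451 -1.128 0.548
v -3.052 -0.767 1.805
f 2 1 4
f 2 4 3
f 4 1 5
f 4 5 3
f 5 1 6
f 5 6 3
f 6 1 7
f 6 7 3
f 7 1 8
f 7 8 3
f 8 1 9
f 8 9 3
f 9 1 10
f 9 10 3
f 10 1 11
f 10 11 3
f 11 1 2
f 11 2 3
f 13 12 15
f 13 15 14
f 15 12 16
f 15 16 14
f 16 12 17
f 16 17 14
f 17 12 18
f 17 18 14
f 18 12 19
f 18 19 14
f 19 12 20
f 19 20 14
f 20 12 21
f 20 21 14
f 21 12 22
f 21 22 14
f 22 12 23
f 22 23 14
f 23 12 24
f 23 24 14
f 24 12 25
f 24 25 14
f 25 12 26
f 25 26 14
f 26 12 27
f 26 27 14
f 27 12 28
f 27 28 14
f 28 12 29
f 28 29 14
f 29 12 13
f 29 13 14
f 30 67 46
f 67 41 70
f 46 70 35
f 67 70 46
f 30 46 42
f 46 35 47
f 42 47 31
f 46 47 42
f 30 42 51
f 42 31 52
f 51 52 37
f 42 52 51
f 30 51 63
f 51 37 66
f 63 66 40
f 51 66 63
f 30 63 67
f 63 40 71
f 67 71 41
f 63 71 67
f 31 47 58
f 47 35 61
f 58 61 39
f 47 61 58
f 35 70 48
f 70 41 69
f 48 69 34
f 70 69 48
f 41 71 68
f 71 40 64
f 68 64 32
f 71 64 68
f 40 66 65
f 66 37 53
f 65 53 36
f 66 53 65
f 37 52 57
f 52 31 54
f 57 54 38
f 52 54 57
f 33 59 45
f 59 39 60
f 45 60 34
f 59 60 45
f 33 45 43
f 45 34 44
f 43 44 32
f 45 44 43
f 33 43 50
f 43 32 49
f 50 49 36
f 43 49 50
f 33 50 55
f 50 36 56
f 55 56 38
f 50 56 55
f 33 55 59
f 55 38 62
f 59 62 39
f 55 62 59
f 34 60 48
f 60 39 61
f 48 61 35
f 60 61 48
f 32 44 68
f 44 34 69
f 68 69 41
f 44 69 68
f 36 49 65
f 49 32 64
f 65 64 40
f 49 64 65
f 38 56 57
f 56 36 53
f 57 53 37
f 56 53 57
f 39 62 58
f 62 38 54
f 58 54 31
f 62 54 58
f 73 72 76
f 73 76 74
f 74 76 77
f 74 77 75
f 76 72 78
f 76 78 77
f 77 78 79
f 77 79 75
f 78 72 80
f 78 80 79
f 79 80 81
f 79 81 75
f 80 72 82
f 80 82 81
f 81 82 83
f 81 83 75
f 82 72 84
f 82 84 83
f 83 84 85
f 83 85 75
f 84 72 86
f 84 86 85
f 85 86 87
f 85 87 75
f 86 72 88
f 86 88 87
f 87 88 89
f 87 89 75
f 88 72 90
f 88 90 89
f 89 90 91
f 89 91 75
f 90 72 92
f 90 92 91
f 91 92 93
f 91 93 75
f 92 72 94
f 92 94 93
f 93 94 95
f 93 95 75
f 94 72 96
f 94 96 95
f 95 96 97
f 95 97 75
f 96 72 98
f 96 98 97
f 97 98 99
f 97 99 75
f 98 72 73
f 98 73 99
f 99 73 74
f 99 74 75



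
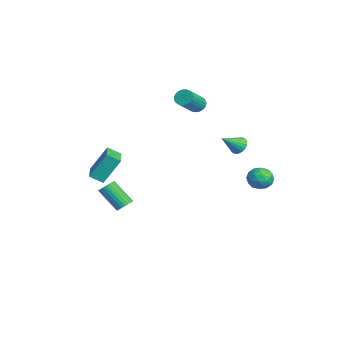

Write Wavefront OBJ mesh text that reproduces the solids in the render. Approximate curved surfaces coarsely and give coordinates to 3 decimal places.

v -1.98 -3.165 -1.562
v -2.161 -3.844 -1.139
v -2.031 -2.261 -0.135
v -2.213 -2.939 0.288
v -0.527 -3.421 -1.348
v -0.709 -4.099 -0.925
v -0.579 -2.516 0.079
v -0.76 -3.195 0.502
v -2.694 1.78 2.739
v -2.255 2.001 2.54
v -1.367 1.12 3.522
v -1.806 0.9 3.721
v -2.303 2.137 2.706
v -1.416 1.256 3.688
v -2.419 2.212 2.878
v -1.532 1.331 3.86
v -2.583 2.212 3.025
v -1.695 1.331 4.008
v -2.765 2.138 3.124
v -1.878 1.257 4.106
v -2.936 2.001 3.155
v -2.048 1.121 4.138
v -3.064 1.827 3.115
v -2.177 0.946 4.097
v -3.128 1.644 3.01
v -2.241 0.764 3.992
v -3.118 1.485 2.857
v -2.23 0.605 3.84
v -3.034 1.377 2.685
v -2.146 0.497 3.667
v -2.891 1.339 2.521
v -2.004 0.458 3.504
v -2.714 1.377 2.395
v -1.827 0.496 3.378
v -2.533 1.485 2.329
v -1.646 0.604 3.312
v -2.381 1.644 2.334
v -1.493 0.763 3.316
v -2.282 1.826 2.408
v -1.395 0.945 3.39
v 1.324 3.057 1.574
v 1.757 2.953 1.25
v 1.656 2.103 2.326
v 1.847 3.112 1.413
v 1.834 3.261 1.607
v 1.72 3.369 1.794
v 1.527 3.415 1.938
v 1.294 3.391 2.01
v 1.068 3.3 1.995
v 0.891 3.162 1.897
v 0.801 3.002 1.734
v 0.814 2.854 1.54
v 0.928 2.745 1.353
v 1.121 2.699 1.209
v 1.354 2.723 1.137
v 1.581 2.814 1.152
v -1.659 -2.162 -3.729
v -1.21 -2.227 -3.495
v -1.932 -3.063 -2.338
v -2.381 -2.998 -2.571
v -1.273 -2.058 -3.412
v -1.995 -2.894 -2.255
v -1.394 -1.904 -3.377
v -2.117 -2.74 -2.22
v -1.556 -1.79 -3.396
v -2.279 -2.626 -2.238
v -1.734 -1.732 -3.465
v -2.456 -2.568 -2.308
v -1.9 -1.74 -3.574
v -2.622 -2.576 -2.417
v -2.029 -1.812 -3.707
v -2.752 -2.648 -2.55
v -2.102 -1.937 -3.843
v -2.825 -2.773 -2.686
v -2.108 -2.097 -3.962
v -2.83 -2.933 -2.805
v -2.045 -2.266 -4.045
v -2.767 -3.102 -2.888
v -1.923 -2.42 -4.08
v -2.646 -3.256 -2.923
v -1.761 -2.534 -4.062
v -2.484 -3.37 -2.904
v -1.584 -2.592 -3.992
v -2.306 -3.428 -2.835
v -1.418 -2.584 -3.883
v -2.14 -3.42 -2.726
v -1.288 -2.512 -3.75
v -2.011 -3.348 -2.593
v -1.215 -2.387 -3.614
v -1.938 -3.223 -2.457
v 4.011 4.076 0.132
v 4.392 3.705 0.594
v 3.108 3.415 0.346
v 3.489 3.044 0.808
v 3.31 3.709 0.953
v 3.869 4.118 0.821
v 3.631 3.002 0.119
v 4.19 3.411 -0.013
v 4.158 3.041 0.586
v 3.959 3.479 1.101
v 3.541 3.641 -0.161
v 3.342 4.079 0.354
v 4.281 3.949 0.344
v 3.219 3.171 0.596
v 3.114 3.562 0.681
v 3.338 3.344 0.952
v 3.973 4.192 0.478
v 4.197 3.974 0.749
v 3.561 3.976 0.96
v 3.303 3.146 0.191
v 3.527 2.928 0.462
v 4.162 3.776 -0.012
v 4.386 3.558 0.259
v 3.939 3.144 -0.02
v 4.367 3.34 0.611
v 3.836 2.951 0.737
v 3.92 2.927 0.332
v 4.248 3.167 0.254
v 4.25 3.598 0.914
v 3.719 3.209 1.04
v 3.614 3.6 1.125
v 3.943 3.84 1.047
v 4.112 3.207 0.909
v 3.781 3.911 -0.1
v 3.25 3.522 0.026
v 3.557 3.28 -0.107
v 3.886 3.52 -0.185
v 3.664 4.169 0.203
v 3.133 3.78 0.329
v 3.252 3.953 0.686
v 3.58 4.193 0.608
v 3.388 3.913 0.031
f 2 4 1
f 5 2 1
f 1 4 3
f 3 5 1
f 2 8 4
f 6 2 5
f 6 8 2
f 4 8 3
f 7 5 3
f 3 8 7
f 7 6 5
f 8 6 7
f 10 9 13
f 10 13 11
f 11 13 14
f 11 14 12
f 13 9 15
f 13 15 14
f 14 15 16
f 14 16 12
f 15 9 17
f 15 17 16
f 16 17 18
f 16 18 12
f 17 9 19
f 17 19 18
f 18 19 20
f 18 20 12
f 19 9 21
f 19 21 20
f 20 21 22
f 20 22 12
f 21 9 23
f 21 23 22
f 22 23 24
f 22 24 12
f 23 9 25
f 23 25 24
f 24 25 26
f 24 26 12
f 25 9 27
f 25 27 26
f 26 27 28
f 26 28 12
f 27 9 29
f 27 29 28
f 28 29 30
f 28 30 12
f 29 9 31
f 29 31 30
f 30 31 32
f 30 32 12
f 31 9 33
f 31 33 32
f 32 33 34
f 32 34 12
f 33 9 35
f 33 35 34
f 34 35 36
f 34 36 12
f 35 9 37
f 35 37 36
f 36 37 38
f 36 38 12
f 37 9 39
f 37 39 38
f 38 39 40
f 38 40 12
f 39 9 10
f 39 10 40
f 40 10 11
f 40 11 12
f 42 41 44
f 42 44 43
f 44 41 45
f 44 45 43
f 45 41 46
f 45 46 43
f 46 41 47
f 46 47 43
f 47 41 48
f 47 48 43
f 48 41 49
f 48 49 43
f 49 41 50
f 49 50 43
f 50 41 51
f 50 51 43
f 51 41 52
f 51 52 43
f 52 41 53
f 52 53 43
f 53 41 54
f 53 54 43
f 54 41 55
f 54 55 43
f 55 41 56
f 55 56 43
f 56 41 42
f 56 42 43
f 58 57 61
f 58 61 59
f 59 61 62
f 59 62 60
f 61 57 63
f 61 63 62
f 62 63 64
f 62 64 60
f 63 57 65
f 63 65 64
f 64 65 66
f 64 66 60
f 65 57 67
f 65 67 66
f 66 67 68
f 66 68 60
f 67 57 69
f 67 69 68
f 68 69 70
f 68 70 60
f 69 57 71
f 69 71 70
f 70 71 72
f 70 72 60
f 71 57 73
f 71 73 72
f 72 73 74
f 72 74 60
f 73 57 75
f 73 75 74
f 74 75 76
f 74 76 60
f 75 57 77
f 75 77 76
f 76 77 78
f 76 78 60
f 77 57 79
f 77 79 78
f 78 79 80
f 78 80 60
f 79 57 81
f 79 81 80
f 80 81 82
f 80 82 60
f 81 57 83
f 81 83 82
f 82 83 84
f 82 84 60
f 83 57 85
f 83 85 84
f 84 85 86
f 84 86 60
f 85 57 87
f 85 87 86
f 86 87 88
f 86 88 60
f 87 57 89
f 87 89 88
f 88 89 90
f 88 90 60
f 89 57 58
f 89 58 90
f 90 58 59
f 90 59 60
f 91 128 107
f 128 102 131
f 107 131 96
f 128 131 107
f 91 107 103
f 107 96 108
f 103 108 92
f 107 108 103
f 91 103 112
f 103 92 113
f 112 113 98
f 103 113 112
f 91 112 124
f 112 98 127
f 124 127 101
f 112 127 124
f 91 124 128
f 124 101 132
f 128 132 102
f 124 132 128
f 92 108 119
f 108 96 122
f 119 122 100
f 108 122 119
f 96 131 109
f 131 102 130
f 109 130 95
f 131 130 109
f 102 132 129
f 132 101 125
f 129 125 93
f 132 125 129
f 101 127 126
f 127 98 114
f 126 114 97
f 127 114 126
f 98 113 118
f 113 92 115
f 118 115 99
f 113 115 118
f 94 120 106
f 120 100 121
f 106 121 95
f 120 121 106
f 94 106 104
f 106 95 105
f 104 105 93
f 106 105 104
f 94 104 111
f 104 93 110
f 111 110 97
f 104 110 111
f 94 111 116
f 111 97 117
f 116 117 99
f 111 117 116
f 94 116 120
f 116 99 123
f 120 123 100
f 116 123 120
f 95 121 109
f 121 100 122
f 109 122 96
f 121 122 109
f 93 105 129
f 105 95 130
f 129 130 102
f 105 130 129
f 97 110 126
f 110 93 125
f 126 125 101
f 110 125 126
f 99 117 118
f 117 97 114
f 118 114 98
f 117 114 118
f 100 123 119
f 123 99 115
f 119 115 92
f 123 115 119



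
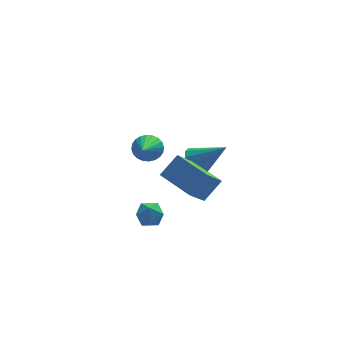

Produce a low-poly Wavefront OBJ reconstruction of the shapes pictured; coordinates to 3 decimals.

v 2.294 -0.225 0.729
v 2.823 -0.172 0.171
v 3.506 -0.715 1.831
v 2.806 0.217 0.362
v 2.627 0.466 0.669
v 2.342 0.495 0.995
v 2.042 0.296 1.236
v 1.822 -0.07 1.316
v 1.752 -0.484 1.21
v 1.854 -0.817 0.95
v 2.095 -0.961 0.621
v 2.4 -0.873 0.325
v 2.671 -0.578 0.158
v -0.534 -3.182 0.455
v -0.143 -2.875 -0.03
v -0.297 -4.185 0.01
v 0.094 -3.878 -0.475
v 0.301 -3.883 0.188
v 0.155 -3.263 0.463
v -0.595 -3.797 -0.483
v -0.741 -3.177 -0.208
v -0.181 -3.255 -0.609
v 0.374 -3.308 -0.194
v -0.814 -3.752 0.174
v -0.259 -3.805 0.589
v 1.153 -1.451 0.456
v 0.436 -2.015 1.31
v 1.95 -1.091 1.362
v 1.233 -1.655 2.217
v 2.147 -3.065 0.223
v 1.43 -3.629 1.078
v 2.944 -2.705 1.13
v 2.227 -3.269 1.984
v 0.57 2.598 -0.169
v 1.226 2.621 0.15
v 0.09 0.802 0.949
v 1.071 2.776 0.332
v 0.839 2.904 0.437
v 0.566 2.985 0.45
v 0.294 3.007 0.369
v 0.064 2.967 0.206
v -0.089 2.871 -0.014
v -0.142 2.734 -0.258
v -0.086 2.575 -0.488
v 0.069 2.421 -0.67
v 0.301 2.293 -0.775
v 0.574 2.212 -0.788
v 0.846 2.19 -0.707
v 1.076 2.23 -0.544
v 1.229 2.326 -0.324
v 1.282 2.463 -0.08
f 2 1 4
f 2 4 3
f 4 1 5
f 4 5 3
f 5 1 6
f 5 6 3
f 6 1 7
f 6 7 3
f 7 1 8
f 7 8 3
f 8 1 9
f 8 9 3
f 9 1 10
f 9 10 3
f 10 1 11
f 10 11 3
f 11 1 12
f 11 12 3
f 12 1 13
f 12 13 3
f 13 1 2
f 13 2 3
f 14 25 19
f 14 19 15
f 14 15 21
f 14 21 24
f 14 24 25
f 15 19 23
f 19 25 18
f 25 24 16
f 24 21 20
f 21 15 22
f 17 23 18
f 17 18 16
f 17 16 20
f 17 20 22
f 17 22 23
f 18 23 19
f 16 18 25
f 20 16 24
f 22 20 21
f 23 22 15
f 27 29 26
f 30 27 26
f 26 29 28
f 28 30 26
f 27 33 29
f 31 27 30
f 31 33 27
f 29 33 28
f 32 30 28
f 28 33 32
f 32 31 30
f 33 31 32
f 35 34 37
f 35 37 36
f 37 34 38
f 37 38 36
f 38 34 39
f 38 39 36
f 39 34 40
f 39 40 36
f 40 34 41
f 40 41 36
f 41 34 42
f 41 42 36
f 42 34 43
f 42 43 36
f 43 34 44
f 43 44 36
f 44 34 45
f 44 45 36
f 45 34 46
f 45 46 36
f 46 34 47
f 46 47 36
f 47 34 48
f 47 48 36
f 48 34 49
f 48 49 36
f 49 34 50
f 49 50 36
f 50 34 51
f 50 51 36
f 51 34 35
f 51 35 36



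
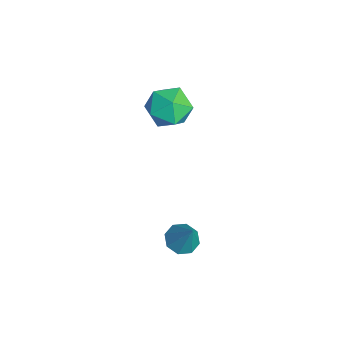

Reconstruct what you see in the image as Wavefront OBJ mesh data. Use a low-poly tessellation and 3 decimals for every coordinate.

v -3.789 -0.92 2.532
v -3.085 -0.252 3.287
v -2.175 -1.448 1.493
v -1.471 -0.78 2.248
v -2.011 -1.806 2.659
v -3.009 -1.48 3.301
v -2.251 -0.22 1.479
v -3.249 0.106 2.121
v -2.134 0.181 2.637
v -1.986 -0.799 3.365
v -3.274 -0.901 1.415
v -3.126 -1.881 2.143
v 1.147 -0.97 -3.79
v 1.854 -1.301 -4.1
v 1.973 -0.67 -2.23
v 1.814 -0.667 -4.201
v 1.383 -0.211 -4.061
v 0.814 -0.199 -3.762
v 0.44 -0.639 -3.479
v 0.48 -1.273 -3.378
v 0.911 -1.729 -3.518
v 1.48 -1.741 -3.818
f 1 12 6
f 1 6 2
f 1 2 8
f 1 8 11
f 1 11 12
f 2 6 10
f 6 12 5
f 12 11 3
f 11 8 7
f 8 2 9
f 4 10 5
f 4 5 3
f 4 3 7
f 4 7 9
f 4 9 10
f 5 10 6
f 3 5 12
f 7 3 11
f 9 7 8
f 10 9 2
f 14 13 16
f 14 16 15
f 16 13 17
f 16 17 15
f 17 13 18
f 17 18 15
f 18 13 19
f 18 19 15
f 19 13 20
f 19 20 15
f 20 13 21
f 20 21 15
f 21 13 22
f 21 22 15
f 22 13 14
f 22 14 15



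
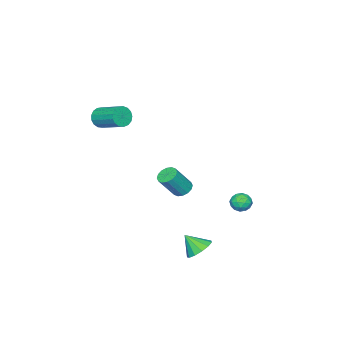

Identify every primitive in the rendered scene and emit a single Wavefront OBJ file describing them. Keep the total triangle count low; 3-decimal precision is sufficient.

v 3.733 4.224 -3.748
v 4.3 3.797 -4.268
v 3.987 3.396 -2.792
v 4.562 4.147 -4.034
v 4.561 4.522 -3.709
v 4.297 4.802 -3.396
v 3.854 4.898 -3.195
v 3.373 4.781 -3.169
v 3.006 4.487 -3.327
v 2.871 4.11 -3.619
v 3.009 3.769 -3.951
v 3.377 3.572 -4.219
v 3.858 3.583 -4.337
v 1.615 -4.351 2.987
v 2.109 -4.189 2.46
v 2.298 -2.467 3.166
v 1.805 -2.629 3.693
v 1.798 -4.096 2.317
v 1.988 -2.375 3.023
v 1.446 -4.062 2.327
v 1.635 -2.34 3.033
v 1.132 -4.093 2.489
v 1.322 -2.372 3.195
v 0.929 -4.184 2.765
v 1.119 -2.463 3.47
v 0.884 -4.313 3.091
v 1.073 -2.592 3.797
v 1.006 -4.451 3.394
v 1.195 -2.729 4.1
v 1.267 -4.565 3.604
v 1.456 -2.844 4.31
v 1.608 -4.631 3.672
v 1.798 -2.909 4.378
v 1.951 -4.632 3.583
v 2.141 -2.911 4.289
v 2.217 -4.569 3.358
v 2.407 -2.848 4.064
v 2.345 -4.456 3.048
v 2.535 -2.735 3.754
v 2.306 -4.319 2.724
v 2.495 -2.597 3.429
v -0.952 -0.434 -2.745
v -0.471 -0.685 -3.137
v 0.494 -1.098 -1.687
v 0.012 -0.846 -1.295
v -0.388 -0.351 -3.097
v 0.577 -0.763 -1.647
v -0.457 -0.038 -2.962
v 0.508 -0.451 -1.512
v -0.658 0.168 -2.77
v 0.306 -0.245 -1.319
v -0.939 0.213 -2.57
v 0.026 -0.2 -1.12
v -1.223 0.085 -2.418
v -0.258 -0.328 -0.968
v -1.434 -0.182 -2.353
v -0.469 -0.595 -0.903
v -1.517 -0.517 -2.393
v -0.552 -0.929 -0.943
v -1.448 -0.829 -2.528
v -0.483 -1.242 -1.078
v -1.246 -1.035 -2.721
v -0.282 -1.448 -1.27
v -0.966 -1.08 -2.92
v -0.001 -1.493 -1.47
v -0.682 -0.952 -3.072
v 0.283 -1.365 -1.622
v -3.327 2.718 -4.321
v -2.723 2.884 -3.977
v -3.297 1.656 -3.863
v -2.693 1.822 -3.519
v -3.309 2.129 -3.326
v -3.328 2.785 -3.609
v -2.692 1.755 -4.231
v -2.711 2.411 -4.514
v -2.33 2.288 -3.921
v -2.712 2.519 -3.362
v -3.308 2.021 -4.478
v -3.69 2.252 -3.919
v -3.027 2.894 -4.189
v -2.993 1.646 -3.651
v -3.355 1.826 -3.537
v -3 1.923 -3.335
v -3.383 2.836 -3.973
v -3.028 2.933 -3.771
v -3.373 2.489 -3.388
v -2.992 1.607 -4.069
v -2.637 1.704 -3.867
v -3.02 2.617 -4.505
v -2.665 2.714 -4.303
v -2.647 2.051 -4.452
v -2.441 2.641 -3.954
v -2.424 2.017 -3.685
v -2.424 1.978 -4.103
v -2.435 2.364 -4.27
v -2.666 2.777 -3.626
v -2.648 2.153 -3.356
v -3.011 2.333 -3.243
v -3.021 2.719 -3.409
v -2.435 2.427 -3.593
v -3.372 2.387 -4.484
v -3.354 1.763 -4.214
v -2.999 1.821 -4.431
v -3.009 2.207 -4.597
v -3.596 2.523 -4.155
v -3.579 1.899 -3.886
v -3.585 2.176 -3.57
v -3.596 2.562 -3.737
v -3.585 2.113 -4.247
f 2 1 4
f 2 4 3
f 4 1 5
f 4 5 3
f 5 1 6
f 5 6 3
f 6 1 7
f 6 7 3
f 7 1 8
f 7 8 3
f 8 1 9
f 8 9 3
f 9 1 10
f 9 10 3
f 10 1 11
f 10 11 3
f 11 1 12
f 11 12 3
f 12 1 13
f 12 13 3
f 13 1 2
f 13 2 3
f 15 14 18
f 15 18 16
f 16 18 19
f 16 19 17
f 18 14 20
f 18 20 19
f 19 20 21
f 19 21 17
f 20 14 22
f 20 22 21
f 21 22 23
f 21 23 17
f 22 14 24
f 22 24 23
f 23 24 25
f 23 25 17
f 24 14 26
f 24 26 25
f 25 26 27
f 25 27 17
f 26 14 28
f 26 28 27
f 27 28 29
f 27 29 17
f 28 14 30
f 28 30 29
f 29 30 31
f 29 31 17
f 30 14 32
f 30 32 31
f 31 32 33
f 31 33 17
f 32 14 34
f 32 34 33
f 33 34 35
f 33 35 17
f 34 14 36
f 34 36 35
f 35 36 37
f 35 37 17
f 36 14 38
f 36 38 37
f 37 38 39
f 37 39 17
f 38 14 40
f 38 40 39
f 39 40 41
f 39 41 17
f 40 14 15
f 40 15 41
f 41 15 16
f 41 16 17
f 43 42 46
f 43 46 44
f 44 46 47
f 44 47 45
f 46 42 48
f 46 48 47
f 47 48 49
f 47 49 45
f 48 42 50
f 48 50 49
f 49 50 51
f 49 51 45
f 50 42 52
f 50 52 51
f 51 52 53
f 51 53 45
f 52 42 54
f 52 54 53
f 53 54 55
f 53 55 45
f 54 42 56
f 54 56 55
f 55 56 57
f 55 57 45
f 56 42 58
f 56 58 57
f 57 58 59
f 57 59 45
f 58 42 60
f 58 60 59
f 59 60 61
f 59 61 45
f 60 42 62
f 60 62 61
f 61 62 63
f 61 63 45
f 62 42 64
f 62 64 63
f 63 64 65
f 63 65 45
f 64 42 66
f 64 66 65
f 65 66 67
f 65 67 45
f 66 42 43
f 66 43 67
f 67 43 44
f 67 44 45
f 68 105 84
f 105 79 108
f 84 108 73
f 105 108 84
f 68 84 80
f 84 73 85
f 80 85 69
f 84 85 80
f 68 80 89
f 80 69 90
f 89 90 75
f 80 90 89
f 68 89 101
f 89 75 104
f 101 104 78
f 89 104 101
f 68 101 105
f 101 78 109
f 105 109 79
f 101 109 105
f 69 85 96
f 85 73 99
f 96 99 77
f 85 99 96
f 73 108 86
f 108 79 107
f 86 107 72
f 108 107 86
f 79 109 106
f 109 78 102
f 106 102 70
f 109 102 106
f 78 104 103
f 104 75 91
f 103 91 74
f 104 91 103
f 75 90 95
f 90 69 92
f 95 92 76
f 90 92 95
f 71 97 83
f 97 77 98
f 83 98 72
f 97 98 83
f 71 83 81
f 83 72 82
f 81 82 70
f 83 82 81
f 71 81 88
f 81 70 87
f 88 87 74
f 81 87 88
f 71 88 93
f 88 74 94
f 93 94 76
f 88 94 93
f 71 93 97
f 93 76 100
f 97 100 77
f 93 100 97
f 72 98 86
f 98 77 99
f 86 99 73
f 98 99 86
f 70 82 106
f 82 72 107
f 106 107 79
f 82 107 106
f 74 87 103
f 87 70 102
f 103 102 78
f 87 102 103
f 76 94 95
f 94 74 91
f 95 91 75
f 94 91 95
f 77 100 96
f 100 76 92
f 96 92 69
f 100 92 96



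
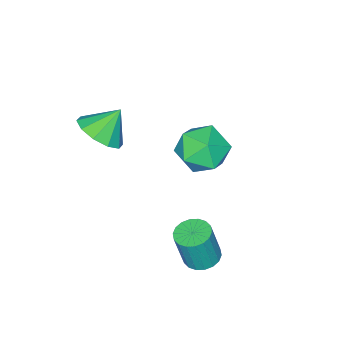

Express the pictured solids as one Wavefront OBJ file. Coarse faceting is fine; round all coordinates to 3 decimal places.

v 1.708 -1.681 1.682
v 2.523 -1.214 2.194
v 0.872 -1.359 2.718
v 2.23 -0.757 1.816
v 1.738 -0.653 1.386
v 1.235 -0.943 1.07
v 0.912 -1.514 0.987
v 0.893 -2.149 1.17
v 1.186 -2.606 1.548
v 1.678 -2.709 1.978
v 2.182 -2.42 2.294
v 2.504 -1.849 2.377
v 1.097 2.972 -3.441
v 1.774 3.275 -3.553
v 2.14 3.091 -1.852
v 1.463 2.788 -1.739
v 1.584 3.541 -3.484
v 1.95 3.356 -1.783
v 1.298 3.694 -3.405
v 1.664 3.509 -1.704
v 0.972 3.704 -3.334
v 1.338 3.519 -1.633
v 0.671 3.569 -3.284
v 1.037 3.385 -1.583
v 0.454 3.316 -3.265
v 0.82 3.131 -1.564
v 0.364 2.995 -3.28
v 0.731 2.81 -1.579
v 0.42 2.669 -3.328
v 0.786 2.485 -1.627
v 0.61 2.404 -3.397
v 0.976 2.219 -1.696
v 0.896 2.251 -3.476
v 1.262 2.066 -1.775
v 1.222 2.241 -3.547
v 1.588 2.056 -1.846
v 1.523 2.375 -3.597
v 1.889 2.191 -1.896
v 1.74 2.629 -3.616
v 2.106 2.444 -1.915
v 1.829 2.95 -3.601
v 2.196 2.765 -1.9
v -2.327 1.447 -0.14
v -1.328 1.101 0.489
v -2.092 -0.101 -1.369
v -1.093 -0.447 -0.74
v -2.206 -0.538 -0.224
v -2.351 0.419 0.535
v -1.069 0.581 -1.415
v -1.214 1.538 -0.656
v -0.55 0.565 -0.3
v -1.253 -0.126 0.436
v -2.167 1.126 -1.316
v -2.87 0.435 -0.58
f 2 1 4
f 2 4 3
f 4 1 5
f 4 5 3
f 5 1 6
f 5 6 3
f 6 1 7
f 6 7 3
f 7 1 8
f 7 8 3
f 8 1 9
f 8 9 3
f 9 1 10
f 9 10 3
f 10 1 11
f 10 11 3
f 11 1 12
f 11 12 3
f 12 1 2
f 12 2 3
f 14 13 17
f 14 17 15
f 15 17 18
f 15 18 16
f 17 13 19
f 17 19 18
f 18 19 20
f 18 20 16
f 19 13 21
f 19 21 20
f 20 21 22
f 20 22 16
f 21 13 23
f 21 23 22
f 22 23 24
f 22 24 16
f 23 13 25
f 23 25 24
f 24 25 26
f 24 26 16
f 25 13 27
f 25 27 26
f 26 27 28
f 26 28 16
f 27 13 29
f 27 29 28
f 28 29 30
f 28 30 16
f 29 13 31
f 29 31 30
f 30 31 32
f 30 32 16
f 31 13 33
f 31 33 32
f 32 33 34
f 32 34 16
f 33 13 35
f 33 35 34
f 34 35 36
f 34 36 16
f 35 13 37
f 35 37 36
f 36 37 38
f 36 38 16
f 37 13 39
f 37 39 38
f 38 39 40
f 38 40 16
f 39 13 41
f 39 41 40
f 40 41 42
f 40 42 16
f 41 13 14
f 41 14 42
f 42 14 15
f 42 15 16
f 43 54 48
f 43 48 44
f 43 44 50
f 43 50 53
f 43 53 54
f 44 48 52
f 48 54 47
f 54 53 45
f 53 50 49
f 50 44 51
f 46 52 47
f 46 47 45
f 46 45 49
f 46 49 51
f 46 51 52
f 47 52 48
f 45 47 54
f 49 45 53
f 51 49 50
f 52 51 44



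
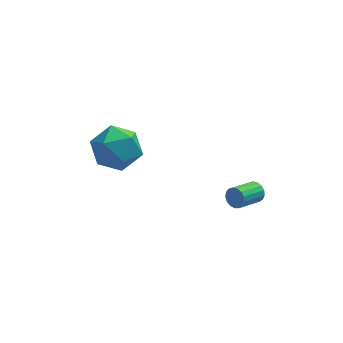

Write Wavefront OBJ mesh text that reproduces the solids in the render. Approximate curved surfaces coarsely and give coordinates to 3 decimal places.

v 1.72 -2.805 -2.765
v 1.968 -2.849 -2.333
v 1.047 -3.599 -1.882
v 0.8 -3.555 -2.315
v 1.828 -2.657 -2.3
v 0.907 -3.407 -1.849
v 1.663 -2.5 -2.373
v 0.743 -3.249 -1.923
v 1.512 -2.412 -2.537
v 0.591 -3.162 -2.086
v 1.409 -2.415 -2.753
v 0.488 -3.164 -2.302
v 1.376 -2.506 -2.971
v 0.456 -3.256 -2.521
v 1.423 -2.667 -3.143
v 0.502 -3.416 -2.692
v 1.538 -2.859 -3.228
v 0.617 -3.608 -2.777
v 1.694 -3.039 -3.207
v 0.774 -3.788 -2.756
v 1.857 -3.165 -3.085
v 0.936 -3.914 -2.634
v 1.988 -3.209 -2.889
v 1.067 -3.958 -2.439
v 2.058 -3.16 -2.666
v 1.137 -3.91 -2.215
v 2.051 -3.03 -2.465
v 1.13 -3.78 -2.014
v -3.904 0.673 -1.252
v -2.895 0.77 -1.912
v -4.565 -0.71 -2.468
v -3.556 -0.613 -3.128
v -3.508 -1.085 -2.015
v -3.1 -0.23 -1.264
v -4.36 0.29 -3.116
v -3.952 1.145 -2.365
v -3.177 0.533 -3.064
v -2.651 -0.316 -2.384
v -4.809 0.376 -1.996
v -4.283 -0.473 -1.316
f 2 1 5
f 2 5 3
f 3 5 6
f 3 6 4
f 5 1 7
f 5 7 6
f 6 7 8
f 6 8 4
f 7 1 9
f 7 9 8
f 8 9 10
f 8 10 4
f 9 1 11
f 9 11 10
f 10 11 12
f 10 12 4
f 11 1 13
f 11 13 12
f 12 13 14
f 12 14 4
f 13 1 15
f 13 15 14
f 14 15 16
f 14 16 4
f 15 1 17
f 15 17 16
f 16 17 18
f 16 18 4
f 17 1 19
f 17 19 18
f 18 19 20
f 18 20 4
f 19 1 21
f 19 21 20
f 20 21 22
f 20 22 4
f 21 1 23
f 21 23 22
f 22 23 24
f 22 24 4
f 23 1 25
f 23 25 24
f 24 25 26
f 24 26 4
f 25 1 27
f 25 27 26
f 26 27 28
f 26 28 4
f 27 1 2
f 27 2 28
f 28 2 3
f 28 3 4
f 29 40 34
f 29 34 30
f 29 30 36
f 29 36 39
f 29 39 40
f 30 34 38
f 34 40 33
f 40 39 31
f 39 36 35
f 36 30 37
f 32 38 33
f 32 33 31
f 32 31 35
f 32 35 37
f 32 37 38
f 33 38 34
f 31 33 40
f 35 31 39
f 37 35 36
f 38 37 30



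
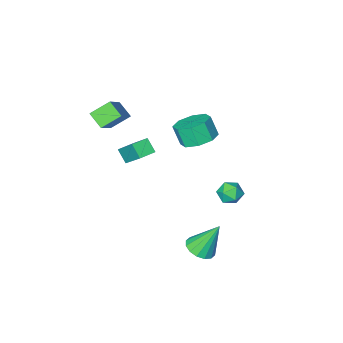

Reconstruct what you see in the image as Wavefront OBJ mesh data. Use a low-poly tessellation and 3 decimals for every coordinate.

v 1.833 -1.116 2.226
v 1.731 0.237 3.585
v 1.744 -0.456 1.563
v 1.643 0.897 2.922
v 2.777 -1.017 2.198
v 2.676 0.336 3.557
v 2.689 -0.357 1.535
v 2.587 0.996 2.894
v -2.06 -0.942 1.061
v -1.03 -0.652 1.036
v -0.851 -1.189 2.173
v -1.88 -1.478 2.199
v -1.507 -0.083 1.38
v -1.328 -0.619 2.517
v -2.308 -0.016 1.537
v -2.129 -0.553 2.674
v -2.963 -0.492 1.416
v -2.784 -1.028 2.553
v -3.089 -1.231 1.087
v -2.91 -1.768 2.224
v -2.612 -1.801 0.743
v -2.433 -2.337 1.88
v -1.811 -1.867 0.586
v -1.632 -2.404 1.723
v -1.156 -1.392 0.707
v -0.977 -1.928 1.844
v 0.272 3.142 -3.845
v 0.809 2.57 -3.447
v -0.552 3.658 -1.995
v 1.039 2.963 -3.454
v 1.064 3.404 -3.566
v 0.876 3.775 -3.753
v 0.526 3.976 -3.964
v 0.108 3.953 -4.144
v -0.266 3.713 -4.244
v -0.496 3.32 -4.237
v -0.521 2.88 -4.124
v -0.333 2.509 -3.938
v 0.017 2.308 -3.726
v 0.435 2.331 -3.546
v -2.888 1.426 -2.633
v -2.432 0.903 -2.237
v -3.628 0.457 -3.063
v -3.172 -0.066 -2.667
v -3.639 0.441 -2.264
v -3.182 1.04 -1.998
v -2.878 0.32 -3.302
v -2.421 0.919 -3.036
v -2.426 0.219 -2.651
v -2.896 0.294 -2.009
v -3.164 1.066 -3.291
v -3.634 1.141 -2.649
v 1.922 -3.404 1.876
v 2.111 -4.287 2.486
v 0.855 -3.139 2.589
v 1.044 -4.022 3.199
v 3.096 -2.238 3.201
v 3.285 -3.121 3.811
v 2.029 -1.973 3.914
v 2.218 -2.856 4.524
f 2 4 1
f 5 2 1
f 1 4 3
f 3 5 1
f 2 8 4
f 6 2 5
f 6 8 2
f 4 8 3
f 7 5 3
f 3 8 7
f 7 6 5
f 8 6 7
f 10 9 13
f 10 13 11
f 11 13 14
f 11 14 12
f 13 9 15
f 13 15 14
f 14 15 16
f 14 16 12
f 15 9 17
f 15 17 16
f 16 17 18
f 16 18 12
f 17 9 19
f 17 19 18
f 18 19 20
f 18 20 12
f 19 9 21
f 19 21 20
f 20 21 22
f 20 22 12
f 21 9 23
f 21 23 22
f 22 23 24
f 22 24 12
f 23 9 25
f 23 25 24
f 24 25 26
f 24 26 12
f 25 9 10
f 25 10 26
f 26 10 11
f 26 11 12
f 28 27 30
f 28 30 29
f 30 27 31
f 30 31 29
f 31 27 32
f 31 32 29
f 32 27 33
f 32 33 29
f 33 27 34
f 33 34 29
f 34 27 35
f 34 35 29
f 35 27 36
f 35 36 29
f 36 27 37
f 36 37 29
f 37 27 38
f 37 38 29
f 38 27 39
f 38 39 29
f 39 27 40
f 39 40 29
f 40 27 28
f 40 28 29
f 41 52 46
f 41 46 42
f 41 42 48
f 41 48 51
f 41 51 52
f 42 46 50
f 46 52 45
f 52 51 43
f 51 48 47
f 48 42 49
f 44 50 45
f 44 45 43
f 44 43 47
f 44 47 49
f 44 49 50
f 45 50 46
f 43 45 52
f 47 43 51
f 49 47 48
f 50 49 42
f 54 56 53
f 57 54 53
f 53 56 55
f 55 57 53
f 54 60 56
f 58 54 57
f 58 60 54
f 56 60 55
f 59 57 55
f 55 60 59
f 59 58 57
f 60 58 59



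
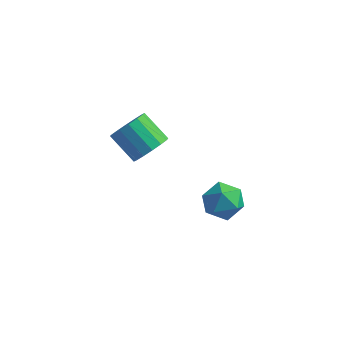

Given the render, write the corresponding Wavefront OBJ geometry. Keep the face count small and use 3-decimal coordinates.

v -2.227 3.238 -3.942
v -1.656 4.031 -3.506
v -3.102 4.456 -2.383
v -3.673 3.662 -2.818
v -1.92 4.263 -3.934
v -3.367 4.687 -2.811
v -2.266 4.22 -4.364
v -3.713 4.645 -3.241
v -2.602 3.914 -4.681
v -4.049 4.338 -3.558
v -2.837 3.426 -4.8
v -4.284 3.851 -3.677
v -2.909 2.889 -4.688
v -4.356 3.313 -3.565
v -2.798 2.444 -4.377
v -4.244 2.869 -3.254
v -2.533 2.213 -3.949
v -3.98 2.637 -2.826
v -2.187 2.255 -3.519
v -3.634 2.68 -2.396
v -1.851 2.562 -3.202
v -3.298 2.986 -2.079
v -1.616 3.049 -3.083
v -3.063 3.474 -1.96
v -1.544 3.587 -3.195
v -2.991 4.011 -2.072
v 1.838 0.733 -3.505
v 2.798 1.302 -3.36
v 2.702 -0.822 -3.12
v 3.662 -0.253 -2.975
v 2.82 -0.132 -2.239
v 2.286 0.829 -2.477
v 3.214 -0.349 -4.003
v 2.68 0.612 -4.241
v 3.649 0.633 -3.668
v 3.404 0.767 -2.578
v 2.096 -0.287 -3.902
v 1.851 -0.153 -2.812
f 2 1 5
f 2 5 3
f 3 5 6
f 3 6 4
f 5 1 7
f 5 7 6
f 6 7 8
f 6 8 4
f 7 1 9
f 7 9 8
f 8 9 10
f 8 10 4
f 9 1 11
f 9 11 10
f 10 11 12
f 10 12 4
f 11 1 13
f 11 13 12
f 12 13 14
f 12 14 4
f 13 1 15
f 13 15 14
f 14 15 16
f 14 16 4
f 15 1 17
f 15 17 16
f 16 17 18
f 16 18 4
f 17 1 19
f 17 19 18
f 18 19 20
f 18 20 4
f 19 1 21
f 19 21 20
f 20 21 22
f 20 22 4
f 21 1 23
f 21 23 22
f 22 23 24
f 22 24 4
f 23 1 25
f 23 25 24
f 24 25 26
f 24 26 4
f 25 1 2
f 25 2 26
f 26 2 3
f 26 3 4
f 27 38 32
f 27 32 28
f 27 28 34
f 27 34 37
f 27 37 38
f 28 32 36
f 32 38 31
f 38 37 29
f 37 34 33
f 34 28 35
f 30 36 31
f 30 31 29
f 30 29 33
f 30 33 35
f 30 35 36
f 31 36 32
f 29 31 38
f 33 29 37
f 35 33 34
f 36 35 28



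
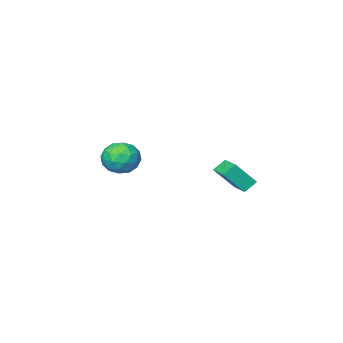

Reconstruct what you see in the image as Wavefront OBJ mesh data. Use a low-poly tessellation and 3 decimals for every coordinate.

v 0.566 2.931 2.663
v -0.176 3.019 3.266
v 0.979 4.482 2.944
v 0.238 4.57 3.547
v 1.602 2.41 4.013
v 0.861 2.498 4.616
v 2.016 3.961 4.294
v 1.274 4.049 4.897
v 2.693 -3.262 3.704
v 3.688 -2.573 3.857
v 3.772 -4.607 2.743
v 4.767 -3.918 2.896
v 4.251 -4.465 3.856
v 3.584 -3.634 4.45
v 3.876 -3.546 2.15
v 3.209 -2.715 2.744
v 4.419 -2.749 2.896
v 4.651 -3.316 3.95
v 2.809 -3.864 2.65
v 3.041 -4.431 3.704
v 3.096 -2.8 3.865
v 4.364 -4.38 2.735
v 4.061 -4.702 3.3
v 4.646 -4.297 3.389
v 3.035 -3.423 4.214
v 3.62 -3.018 4.303
v 3.951 -4.13 4.303
v 3.84 -4.162 2.297
v 4.425 -3.757 2.386
v 2.814 -2.883 3.211
v 3.399 -2.478 3.3
v 3.509 -3.05 2.297
v 4.11 -2.498 3.39
v 4.744 -3.288 2.825
v 4.22 -3.07 2.386
v 3.829 -2.581 2.736
v 4.247 -2.831 4.009
v 4.881 -3.622 3.444
v 4.577 -3.943 4.009
v 4.186 -3.455 4.358
v 4.676 -2.934 3.445
v 2.579 -3.558 3.156
v 3.213 -4.349 2.591
v 3.274 -3.725 2.242
v 2.883 -3.237 2.591
v 2.716 -3.892 3.775
v 3.35 -4.682 3.21
v 3.631 -4.599 3.864
v 3.24 -4.11 4.214
v 2.784 -4.246 3.155
f 2 4 1
f 5 2 1
f 1 4 3
f 3 5 1
f 2 8 4
f 6 2 5
f 6 8 2
f 4 8 3
f 7 5 3
f 3 8 7
f 7 6 5
f 8 6 7
f 9 46 25
f 46 20 49
f 25 49 14
f 46 49 25
f 9 25 21
f 25 14 26
f 21 26 10
f 25 26 21
f 9 21 30
f 21 10 31
f 30 31 16
f 21 31 30
f 9 30 42
f 30 16 45
f 42 45 19
f 30 45 42
f 9 42 46
f 42 19 50
f 46 50 20
f 42 50 46
f 10 26 37
f 26 14 40
f 37 40 18
f 26 40 37
f 14 49 27
f 49 20 48
f 27 48 13
f 49 48 27
f 20 50 47
f 50 19 43
f 47 43 11
f 50 43 47
f 19 45 44
f 45 16 32
f 44 32 15
f 45 32 44
f 16 31 36
f 31 10 33
f 36 33 17
f 31 33 36
f 12 38 24
f 38 18 39
f 24 39 13
f 38 39 24
f 12 24 22
f 24 13 23
f 22 23 11
f 24 23 22
f 12 22 29
f 22 11 28
f 29 28 15
f 22 28 29
f 12 29 34
f 29 15 35
f 34 35 17
f 29 35 34
f 12 34 38
f 34 17 41
f 38 41 18
f 34 41 38
f 13 39 27
f 39 18 40
f 27 40 14
f 39 40 27
f 11 23 47
f 23 13 48
f 47 48 20
f 23 48 47
f 15 28 44
f 28 11 43
f 44 43 19
f 28 43 44
f 17 35 36
f 35 15 32
f 36 32 16
f 35 32 36
f 18 41 37
f 41 17 33
f 37 33 10
f 41 33 37



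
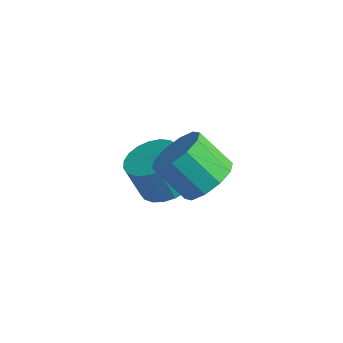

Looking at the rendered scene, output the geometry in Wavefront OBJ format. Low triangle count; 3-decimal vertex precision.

v -0.146 -1.407 -1.79
v 0.835 -1.561 -1.45
v 0.308 -1.827 -0.05
v -0.674 -1.673 -0.39
v 0.784 -1.132 -1.388
v 0.256 -1.398 0.013
v 0.572 -0.75 -1.395
v 0.044 -1.017 0.005
v 0.236 -0.482 -1.471
v -0.292 -0.749 -0.07
v -0.167 -0.374 -1.602
v -0.694 -0.64 -0.201
v -0.565 -0.444 -1.765
v -1.093 -0.711 -0.365
v -0.892 -0.681 -1.933
v -1.419 -0.947 -0.533
v -1.089 -1.043 -2.076
v -1.616 -1.31 -0.676
v -1.123 -1.468 -2.17
v -1.651 -1.735 -0.769
v -0.989 -1.883 -2.198
v -1.516 -2.149 -0.798
v -0.708 -2.215 -2.156
v -1.236 -2.481 -0.755
v -0.331 -2.407 -2.05
v -0.858 -2.674 -0.65
v 0.078 -2.427 -1.9
v -0.449 -2.693 -0.499
v 0.449 -2.27 -1.73
v -0.078 -2.536 -0.33
v 0.717 -1.964 -1.571
v 0.189 -2.23 -0.171
v 2.803 -2.706 1.563
v 3.457 -2.389 2.307
v 2.29 -2.697 3.462
v 1.637 -3.014 2.717
v 3.122 -1.879 2.106
v 1.956 -2.186 3.26
v 2.666 -1.684 1.696
v 1.5 -1.992 2.851
v 2.263 -1.88 1.236
v 1.096 -2.188 2.391
v 2.066 -2.392 0.901
v 0.899 -2.699 2.055
v 2.15 -3.023 0.818
v 0.983 -3.331 1.973
v 2.484 -3.534 1.02
v 1.318 -3.841 2.174
v 2.94 -3.728 1.429
v 1.774 -4.036 2.584
v 3.344 -3.532 1.889
v 2.177 -3.84 3.044
v 3.541 -3.021 2.225
v 2.374 -3.328 3.379
f 2 1 5
f 2 5 3
f 3 5 6
f 3 6 4
f 5 1 7
f 5 7 6
f 6 7 8
f 6 8 4
f 7 1 9
f 7 9 8
f 8 9 10
f 8 10 4
f 9 1 11
f 9 11 10
f 10 11 12
f 10 12 4
f 11 1 13
f 11 13 12
f 12 13 14
f 12 14 4
f 13 1 15
f 13 15 14
f 14 15 16
f 14 16 4
f 15 1 17
f 15 17 16
f 16 17 18
f 16 18 4
f 17 1 19
f 17 19 18
f 18 19 20
f 18 20 4
f 19 1 21
f 19 21 20
f 20 21 22
f 20 22 4
f 21 1 23
f 21 23 22
f 22 23 24
f 22 24 4
f 23 1 25
f 23 25 24
f 24 25 26
f 24 26 4
f 25 1 27
f 25 27 26
f 26 27 28
f 26 28 4
f 27 1 29
f 27 29 28
f 28 29 30
f 28 30 4
f 29 1 31
f 29 31 30
f 30 31 32
f 30 32 4
f 31 1 2
f 31 2 32
f 32 2 3
f 32 3 4
f 34 33 37
f 34 37 35
f 35 37 38
f 35 38 36
f 37 33 39
f 37 39 38
f 38 39 40
f 38 40 36
f 39 33 41
f 39 41 40
f 40 41 42
f 40 42 36
f 41 33 43
f 41 43 42
f 42 43 44
f 42 44 36
f 43 33 45
f 43 45 44
f 44 45 46
f 44 46 36
f 45 33 47
f 45 47 46
f 46 47 48
f 46 48 36
f 47 33 49
f 47 49 48
f 48 49 50
f 48 50 36
f 49 33 51
f 49 51 50
f 50 51 52
f 50 52 36
f 51 33 53
f 51 53 52
f 52 53 54
f 52 54 36
f 53 33 34
f 53 34 54
f 54 34 35
f 54 35 36

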